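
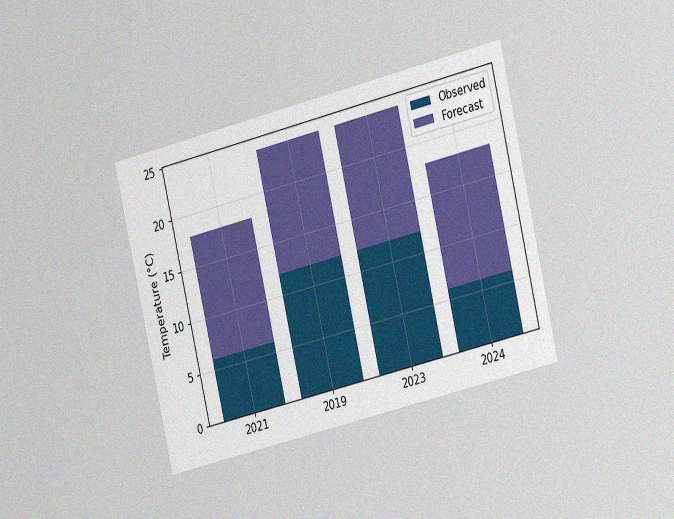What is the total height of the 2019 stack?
24°C

The chart is tilted about 13° counter-clockwise and viewed slightly from the right, with some photo noise. The 2019 stack's top reaches 24°C on the y-axis.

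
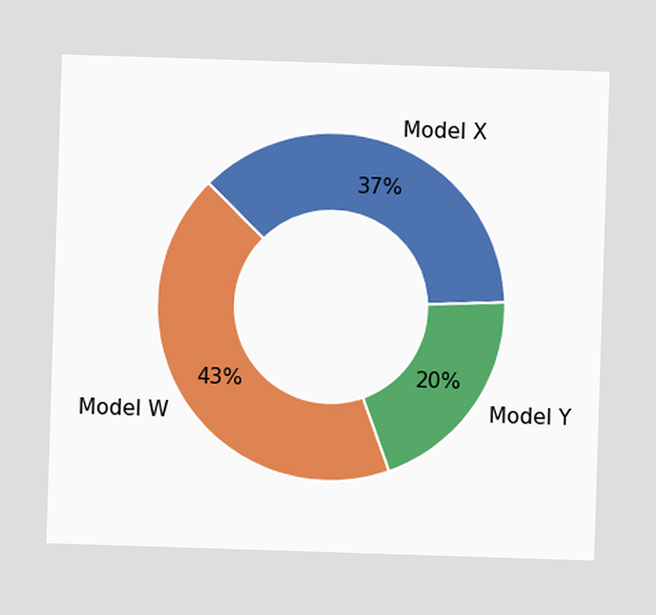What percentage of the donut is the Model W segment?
The Model W segment takes up 43% of the ring.

43%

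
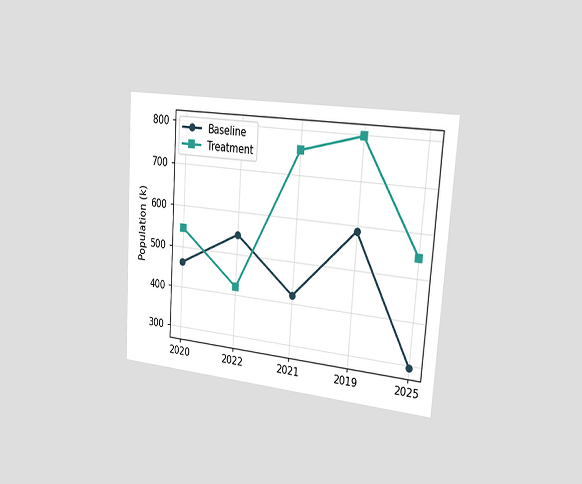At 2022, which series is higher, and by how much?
The chart is tilted about 4° clockwise and viewed slightly from the right. At 2022, Baseline sits above the other line by 126k.

Baseline, by 126k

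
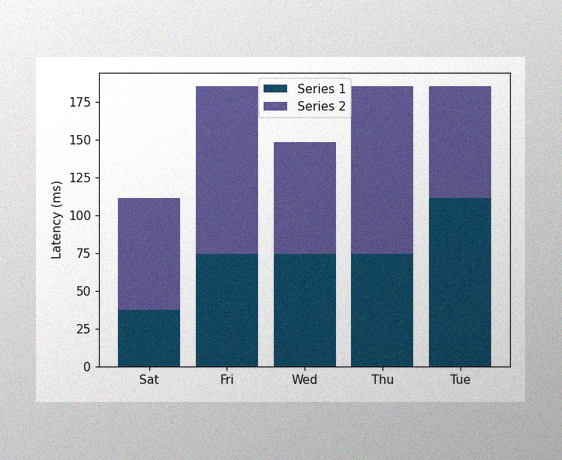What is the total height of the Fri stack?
185ms

The image has some photo noise and uneven lighting. The Fri stack's top reaches 185ms on the y-axis.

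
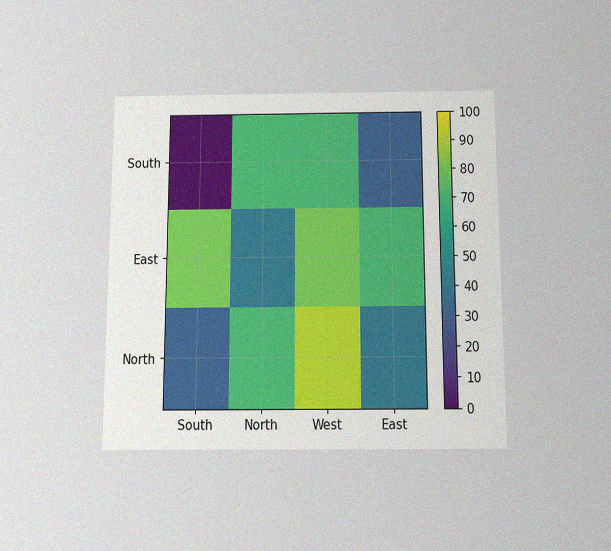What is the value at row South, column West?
The chart is viewed slightly from below, with some photo noise. Matching cell (South, West) against the colorbar gives 70.

70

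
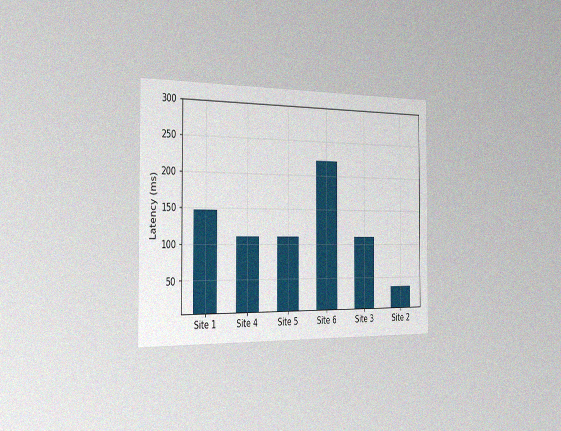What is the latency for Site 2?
37ms

The chart is viewed slightly from the left, with some photo noise. Reading along the chart's y-axis, the Site 2 bar reaches 37ms.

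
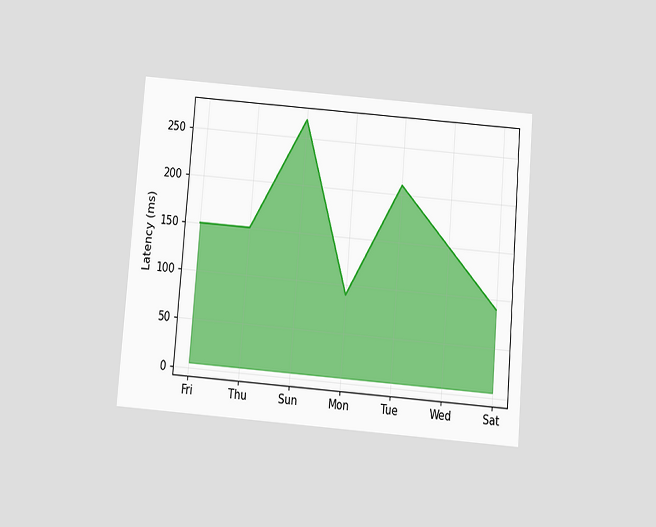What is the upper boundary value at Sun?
The chart is tilted about 5° clockwise and viewed slightly from below. At Sun the upper boundary is at 270ms.

270ms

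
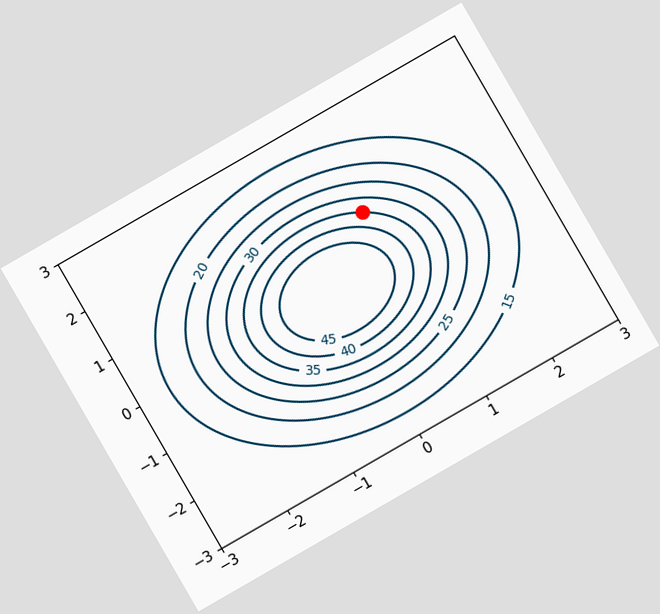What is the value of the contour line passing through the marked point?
The chart is tilted about 30° counter-clockwise. The marked point sits on the contour labelled 35.

35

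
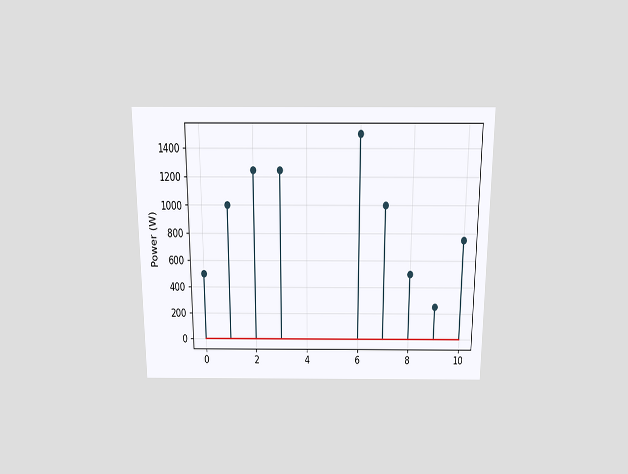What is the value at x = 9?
250W

The chart is viewed slightly from above. The stem at x=9 reaches 250W.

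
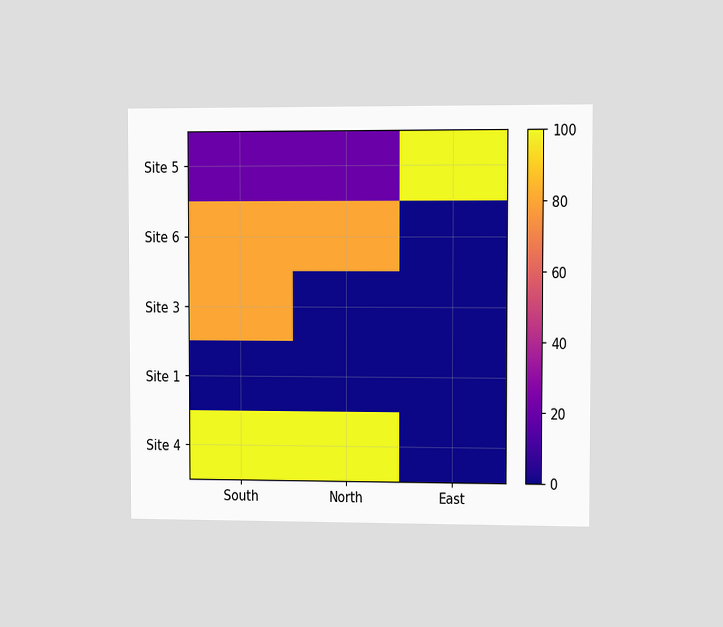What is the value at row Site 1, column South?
0

The chart is viewed at a slight angle. Matching cell (Site 1, South) against the colorbar gives 0.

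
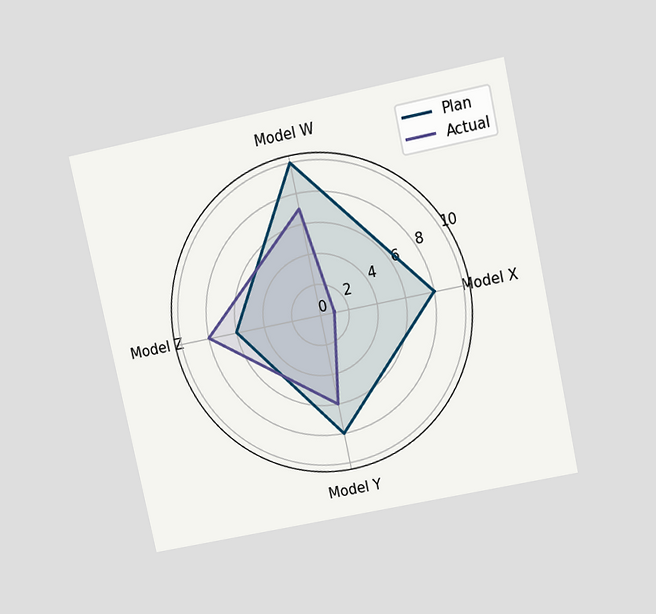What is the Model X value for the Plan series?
8

The chart is tilted about 12° counter-clockwise and viewed slightly from above. On the Model X axis, Plan reaches 8.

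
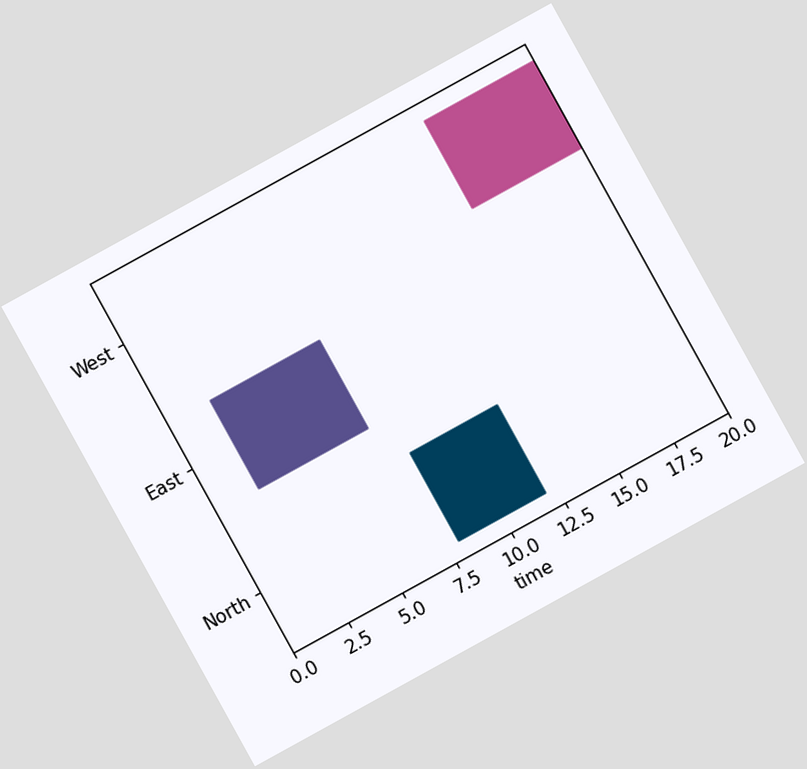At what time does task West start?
15

The chart is tilted about 29° counter-clockwise. The West bar begins at t=15.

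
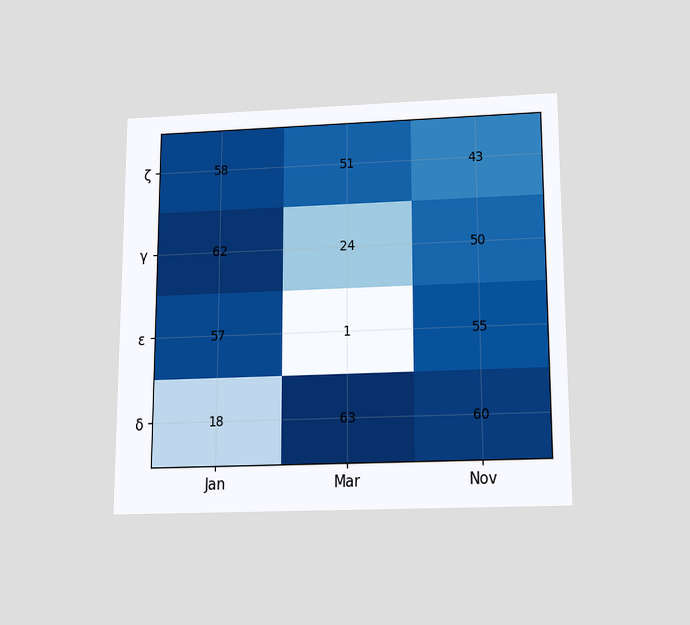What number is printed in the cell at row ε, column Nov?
55

The chart is viewed slightly from below. The (ε, Nov) cell reads 55.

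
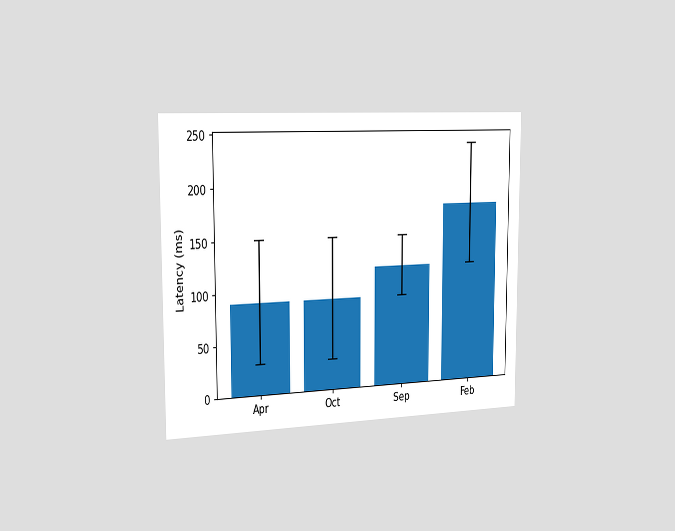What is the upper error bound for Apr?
150ms

The chart is viewed slightly from the left. The Apr bar's upper whisker reaches 150ms.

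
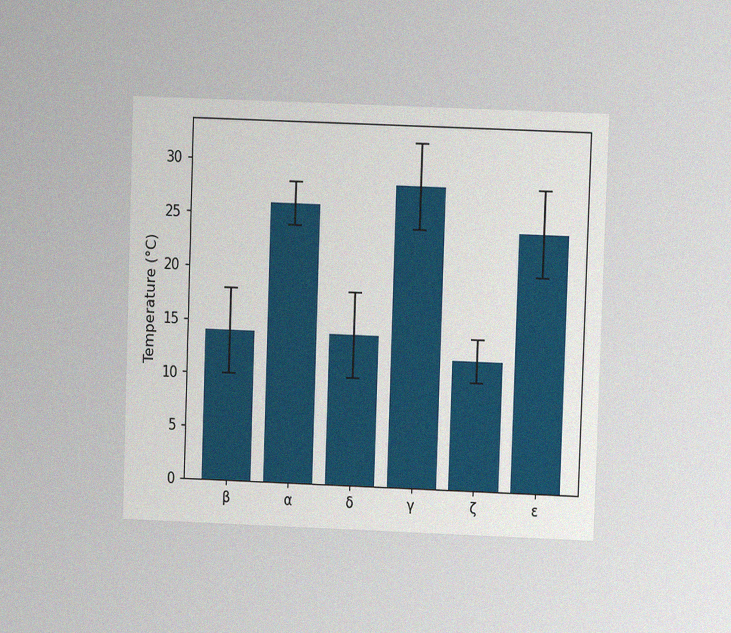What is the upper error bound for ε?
The chart is tilted about 2° clockwise and viewed at a slight angle, with some photo noise. The ε bar's upper whisker reaches 28°C.

28°C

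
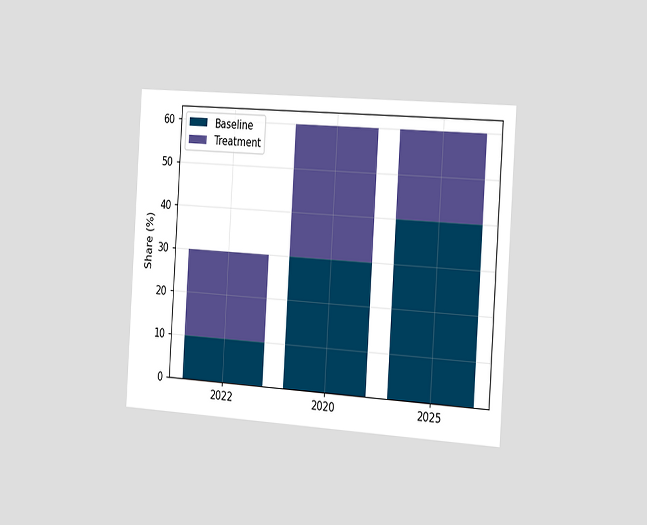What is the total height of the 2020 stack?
The chart is tilted about 4° clockwise and viewed slightly from the right. The 2020 stack's top reaches 60% on the y-axis.

60%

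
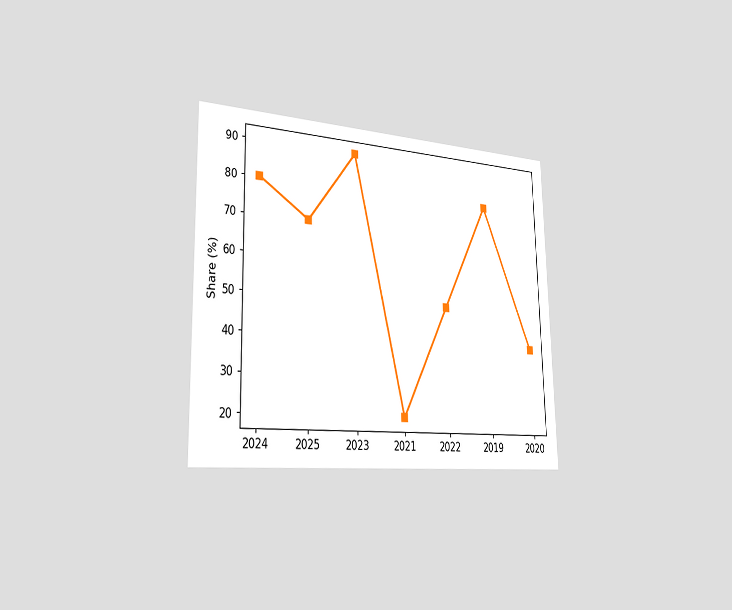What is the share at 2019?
The chart is viewed slightly from the left. At 2019, the line is at 80%.

80%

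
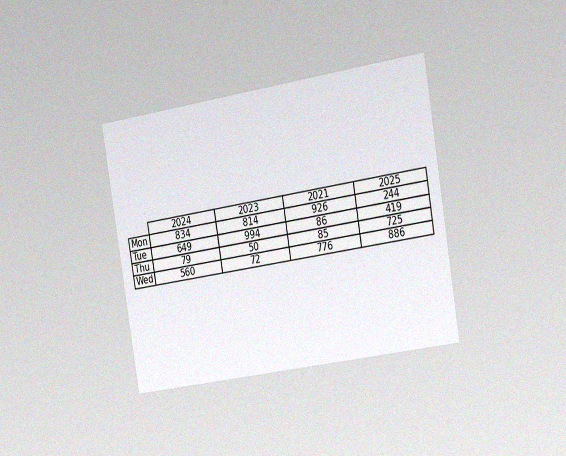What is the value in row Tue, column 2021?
86

The chart is tilted about 9° counter-clockwise and viewed slightly from the right, with some photo noise. The (Tue, 2021) cell reads 86.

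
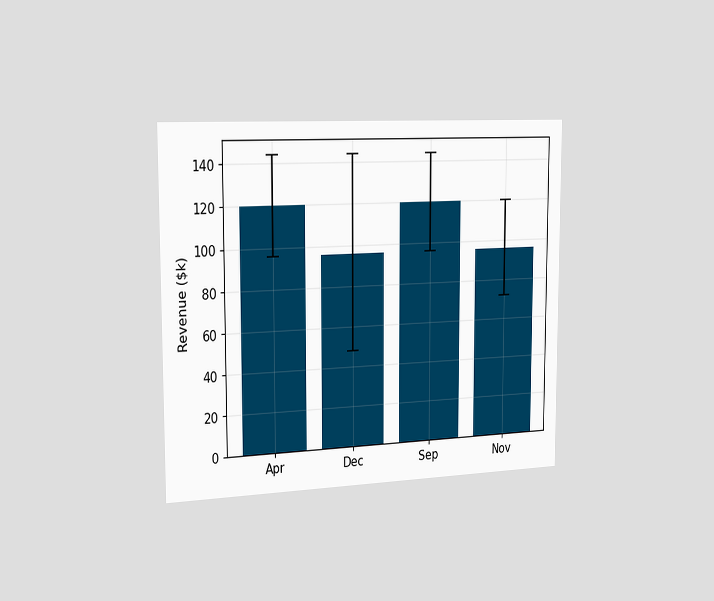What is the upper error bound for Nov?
$120k

The chart is viewed slightly from the left. The Nov bar's upper whisker reaches $120k.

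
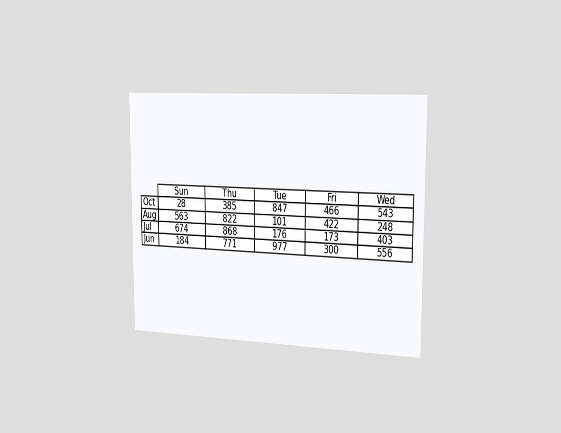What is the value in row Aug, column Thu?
The chart is viewed slightly from the right. The (Aug, Thu) cell reads 822.

822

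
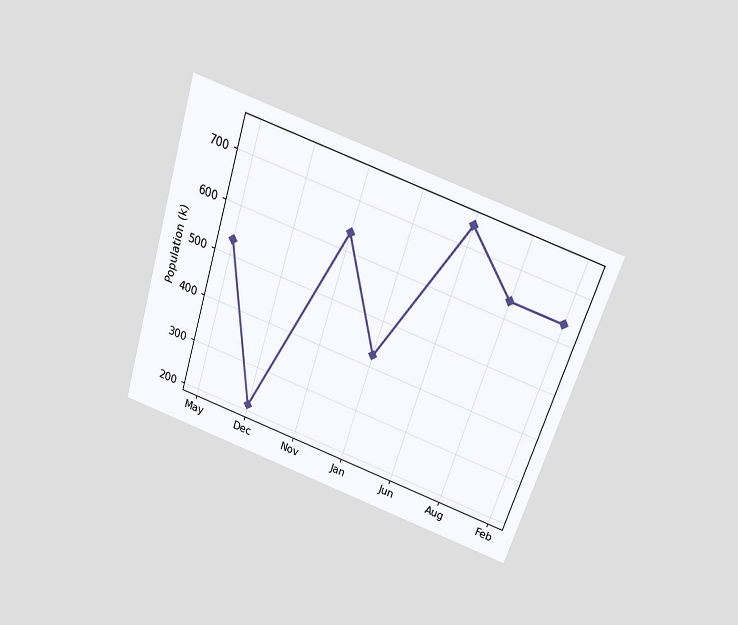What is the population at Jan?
424k

The chart is tilted about 18° clockwise and viewed slightly from above. At Jan, the line is at 424k.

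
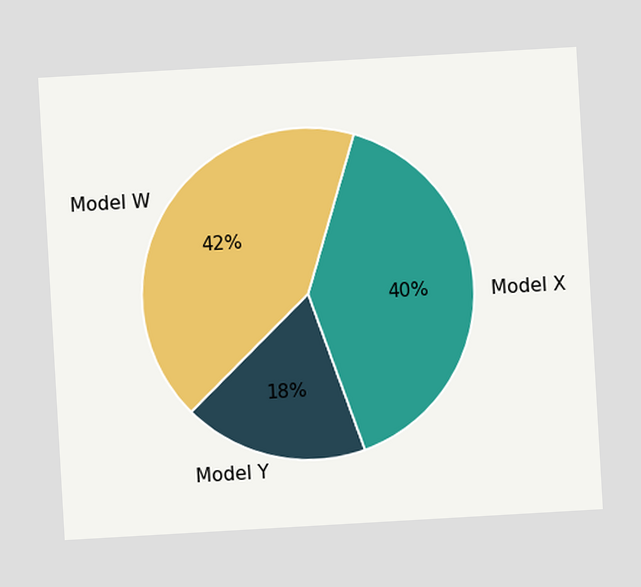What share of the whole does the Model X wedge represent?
The chart is tilted about 3° counter-clockwise. The Model X slice takes up 40% of the pie.

40%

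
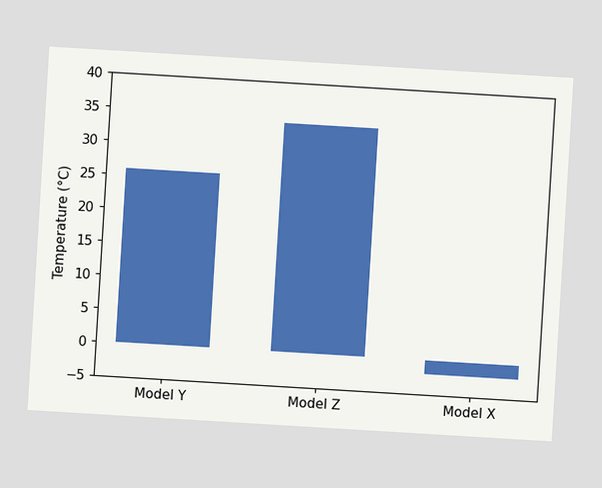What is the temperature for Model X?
-2°C

The chart is tilted about 3° clockwise. Reading along the chart's y-axis, the Model X bar reaches -2°C.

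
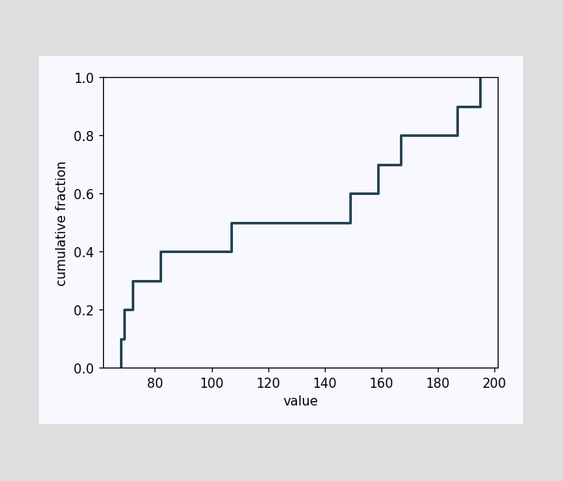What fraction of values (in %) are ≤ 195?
100%

At x=195 the ECDF step is at 100%.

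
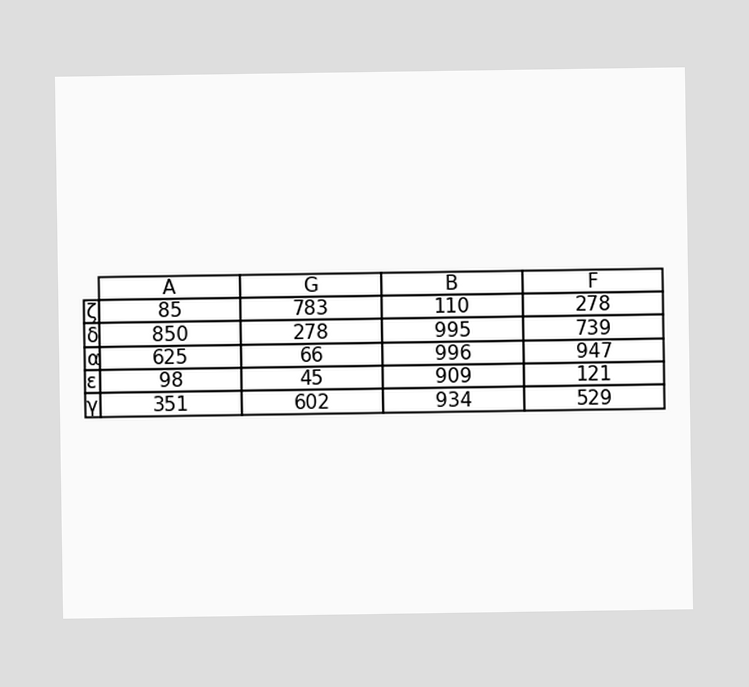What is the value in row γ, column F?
The (γ, F) cell reads 529.

529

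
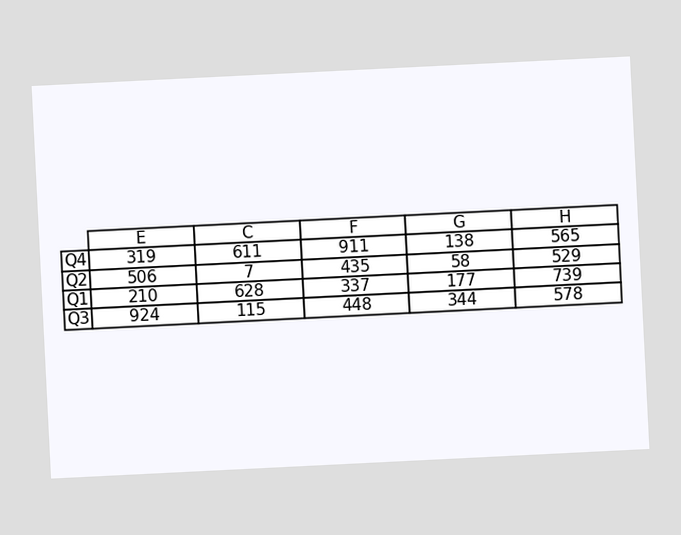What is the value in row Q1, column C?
628

The chart is tilted about 3° counter-clockwise. The (Q1, C) cell reads 628.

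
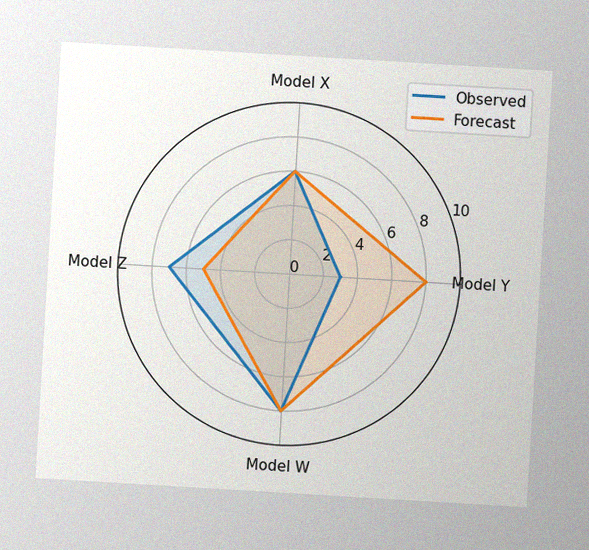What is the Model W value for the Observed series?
The chart is tilted about 3° clockwise, with some photo noise. On the Model W axis, Observed reaches 8.

8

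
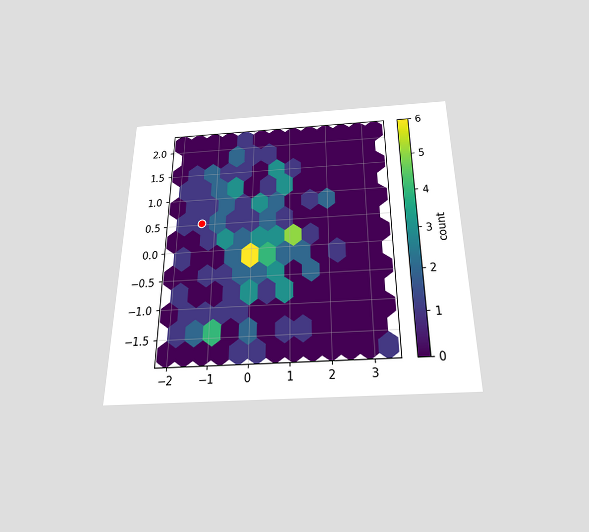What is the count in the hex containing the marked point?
1

The chart is viewed slightly from below. The marked hex reads 1 on the colorbar.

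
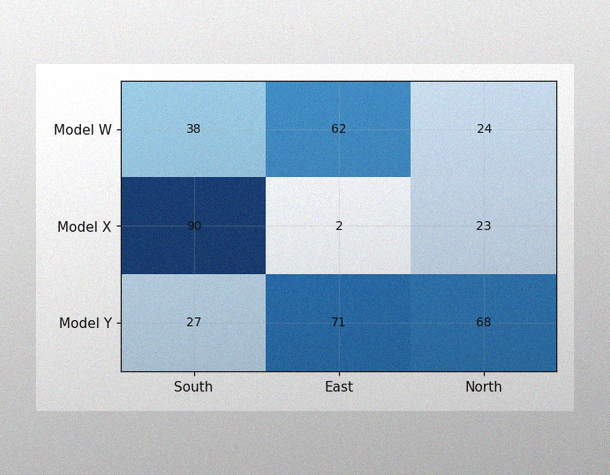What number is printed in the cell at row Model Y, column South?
The image has some photo noise and uneven lighting. The (Model Y, South) cell reads 27.

27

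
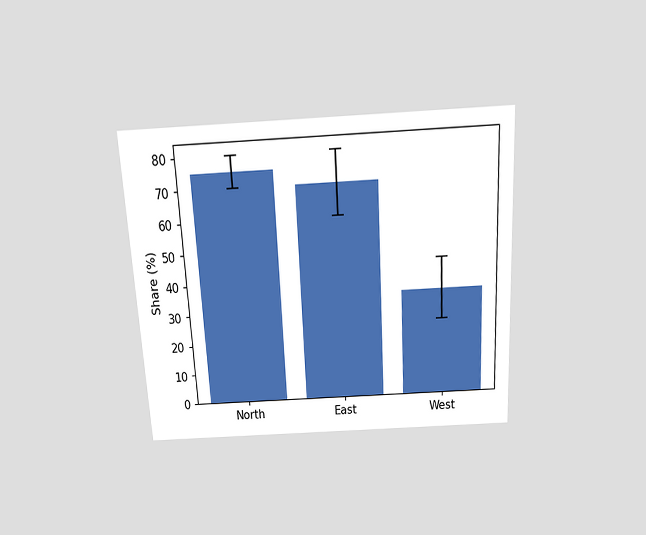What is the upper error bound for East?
The chart is tilted about 3° counter-clockwise and viewed slightly from above. The East bar's upper whisker reaches 80%.

80%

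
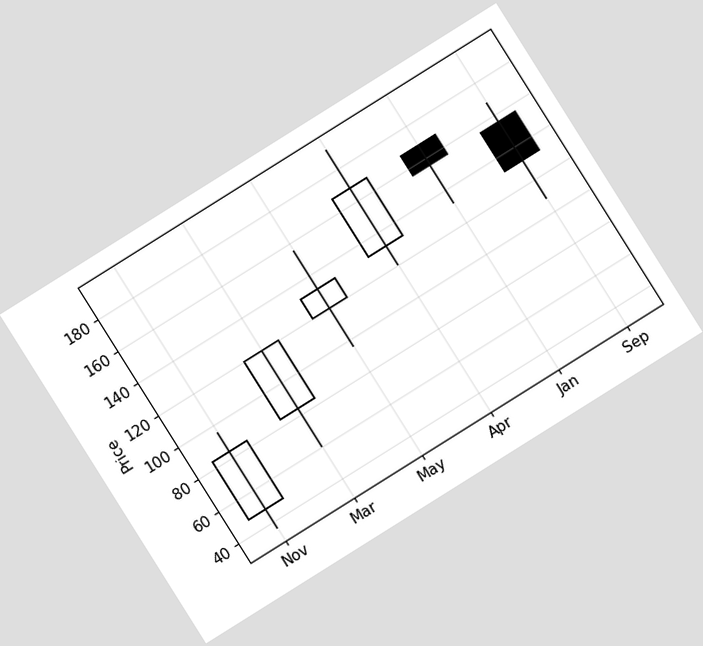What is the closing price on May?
132

The chart is tilted about 32° counter-clockwise. The May candle closes at 132.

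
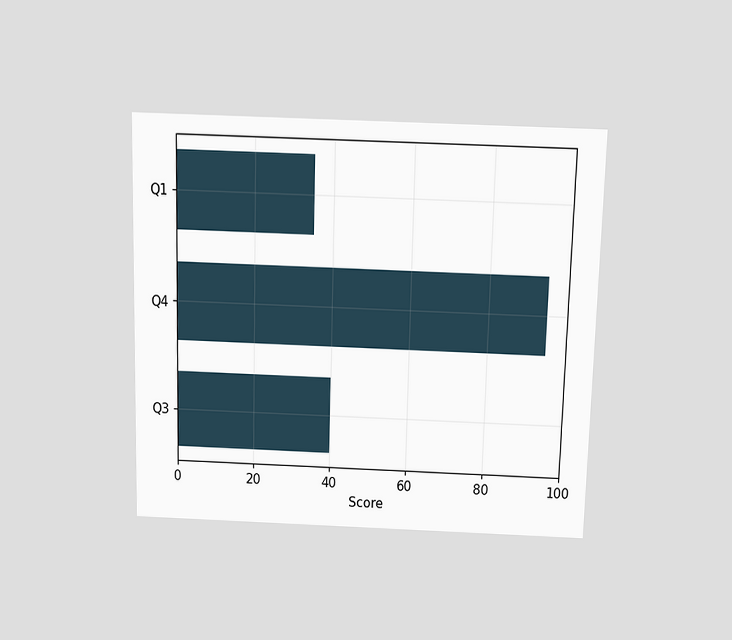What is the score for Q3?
The chart is viewed slightly from above. Reading along the chart's x-axis, the Q3 bar reaches 40.

40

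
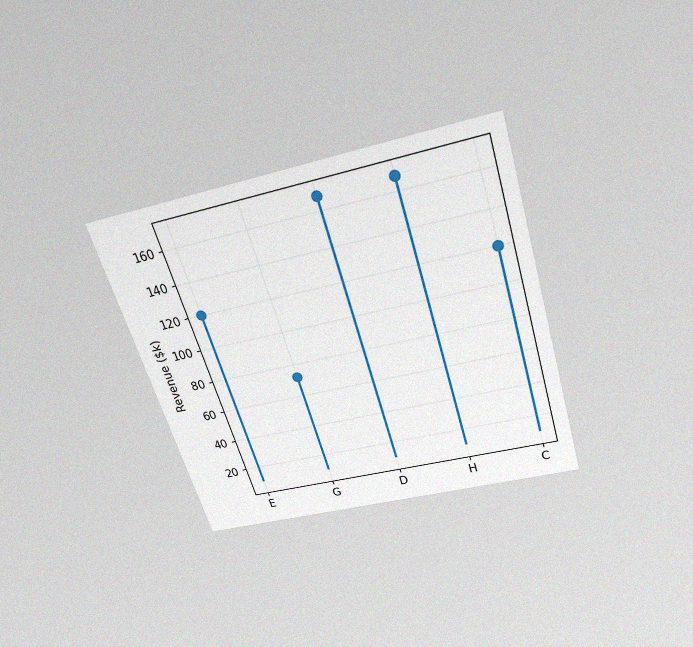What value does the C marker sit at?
$120k

The chart is tilted about 17° counter-clockwise and viewed slightly from above, with some photo noise. The C marker sits at $120k.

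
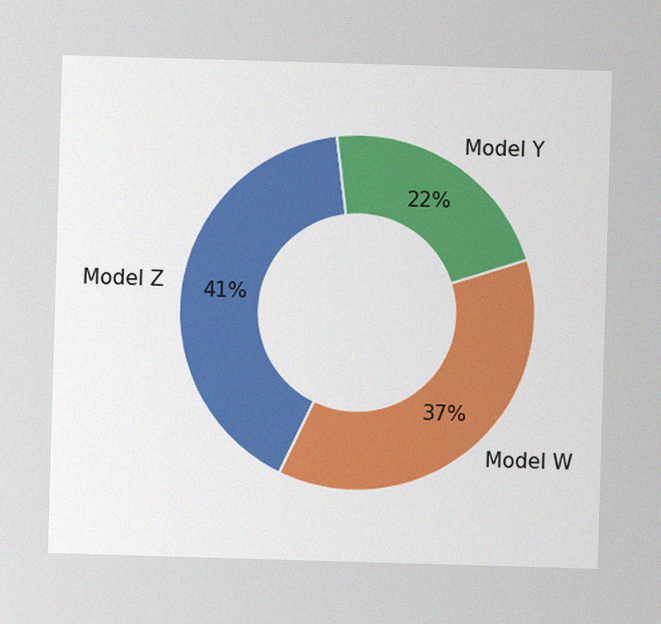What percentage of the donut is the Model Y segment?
The image has some photo noise and uneven lighting. The Model Y segment takes up 22% of the ring.

22%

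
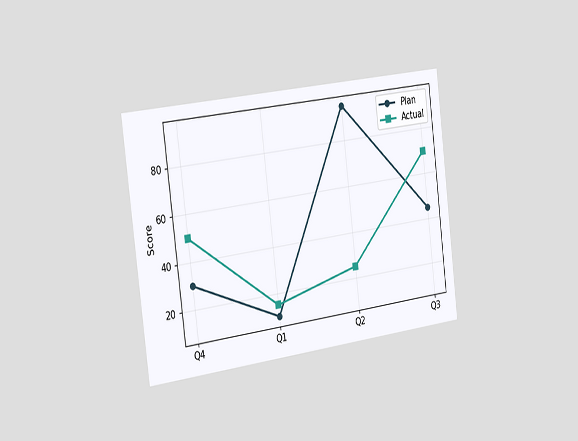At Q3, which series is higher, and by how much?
Actual, by 25

The chart is tilted about 7° counter-clockwise and viewed slightly from the left. At Q3, Actual sits above the other line by 25.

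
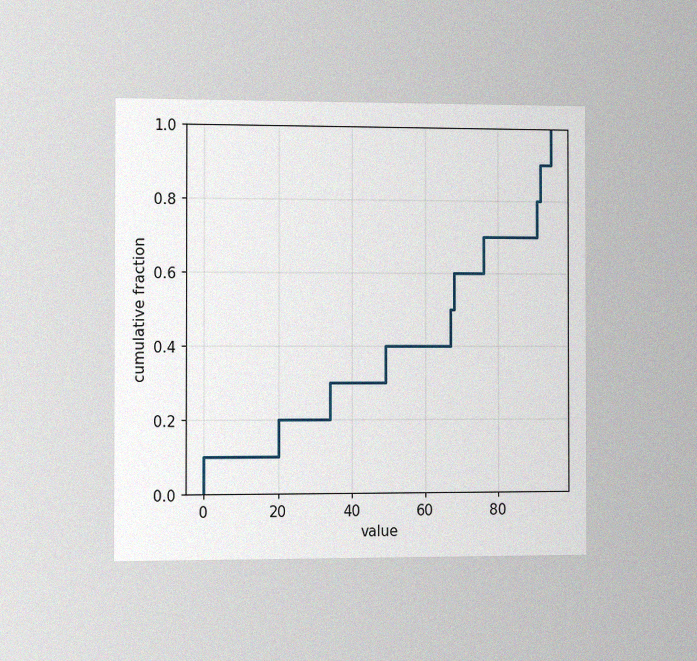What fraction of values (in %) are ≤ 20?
20%

The chart is viewed slightly from the left, with some photo noise. At x=20 the ECDF step is at 20%.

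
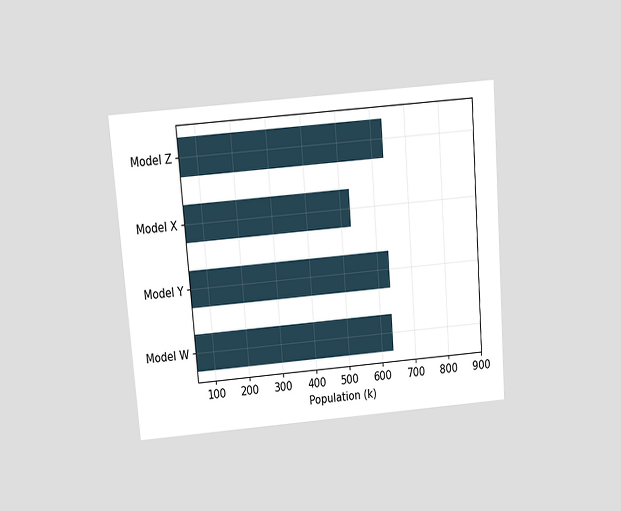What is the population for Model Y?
636k

The chart is tilted about 5° counter-clockwise and viewed at a slight angle. Reading along the chart's x-axis, the Model Y bar reaches 636k.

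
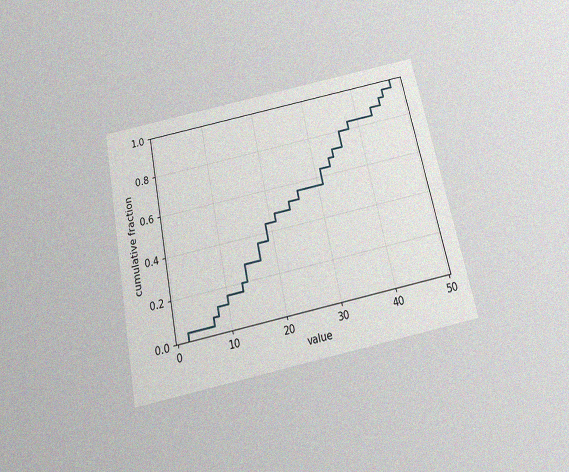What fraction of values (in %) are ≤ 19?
44%

The chart is tilted about 12° counter-clockwise and viewed slightly from below, with some photo noise. At x=19 the ECDF step is at 44%.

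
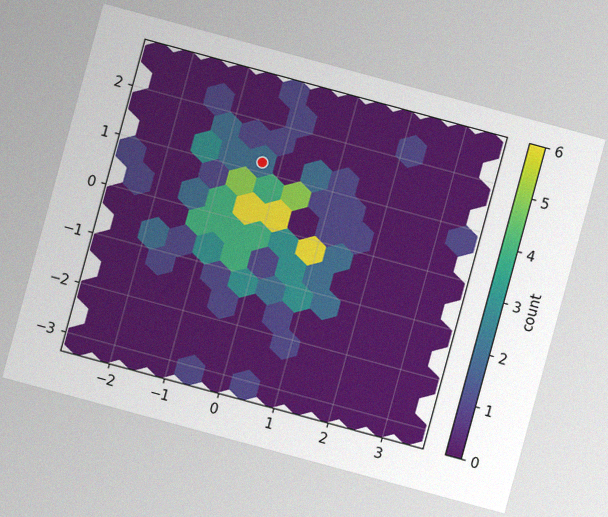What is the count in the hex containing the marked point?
2

The chart is tilted about 15° clockwise, with some photo noise. The marked hex reads 2 on the colorbar.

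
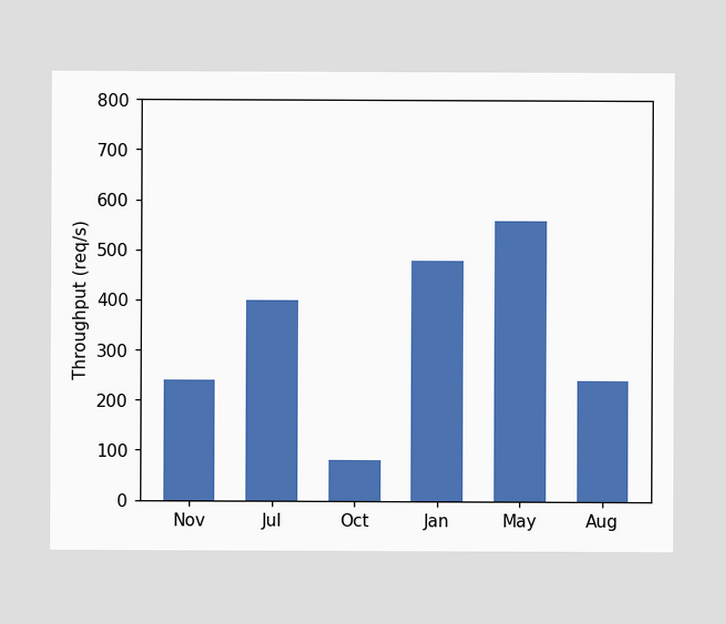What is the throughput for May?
560req/s

Reading along the chart's y-axis, the May bar reaches 560req/s.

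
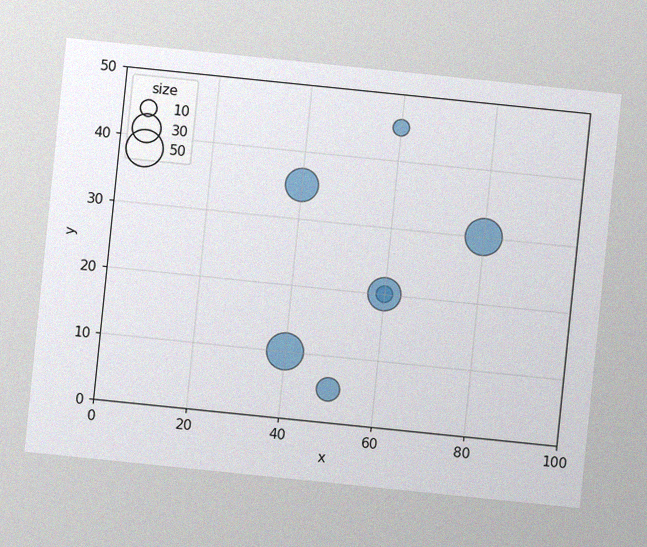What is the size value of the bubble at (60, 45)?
The chart is tilted about 6° clockwise, with some photo noise. Matching the bubble at (60, 45) against the size legend gives 10.

10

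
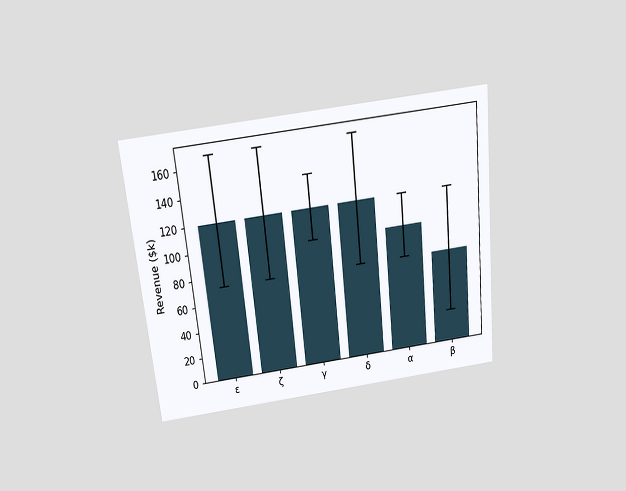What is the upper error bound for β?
$120k

The chart is tilted about 6° counter-clockwise and viewed slightly from above. The β bar's upper whisker reaches $120k.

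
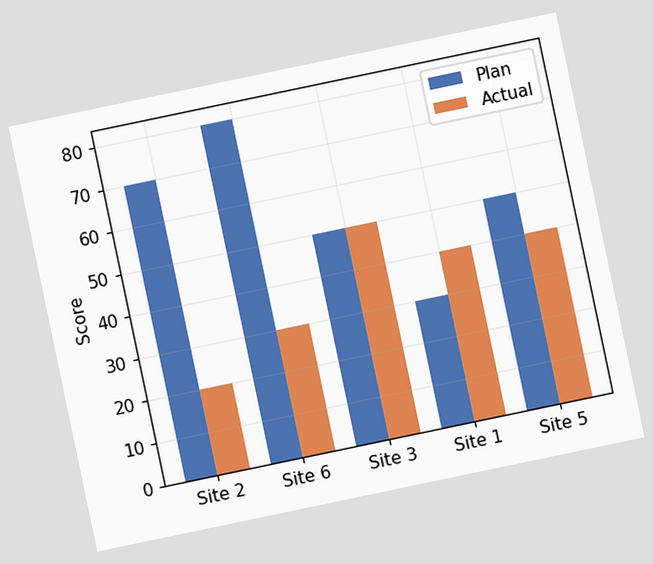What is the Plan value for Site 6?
80

The chart is tilted about 12° counter-clockwise. The Plan bar at Site 6 reaches 80 on the y-axis.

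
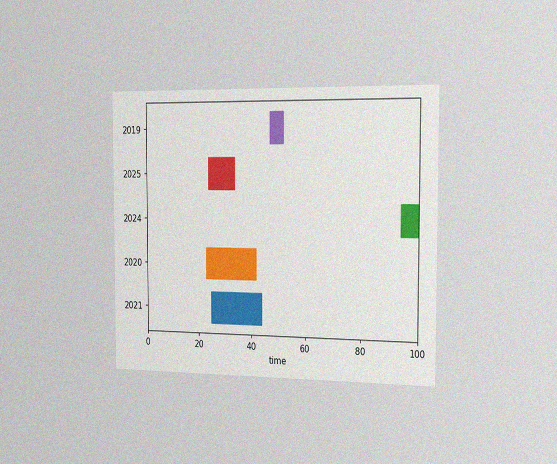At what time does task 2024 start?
94

The chart is viewed slightly from the right, with some photo noise. The 2024 bar begins at t=94.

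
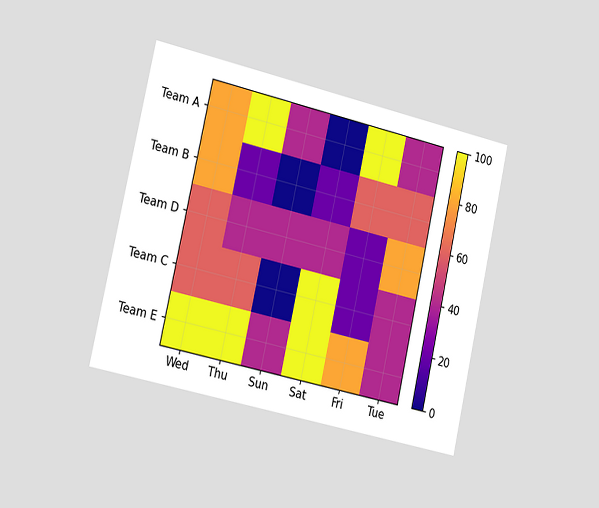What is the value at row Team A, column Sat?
The chart is tilted about 13° clockwise and viewed slightly from the left. Matching cell (Team A, Sat) against the colorbar gives 0.

0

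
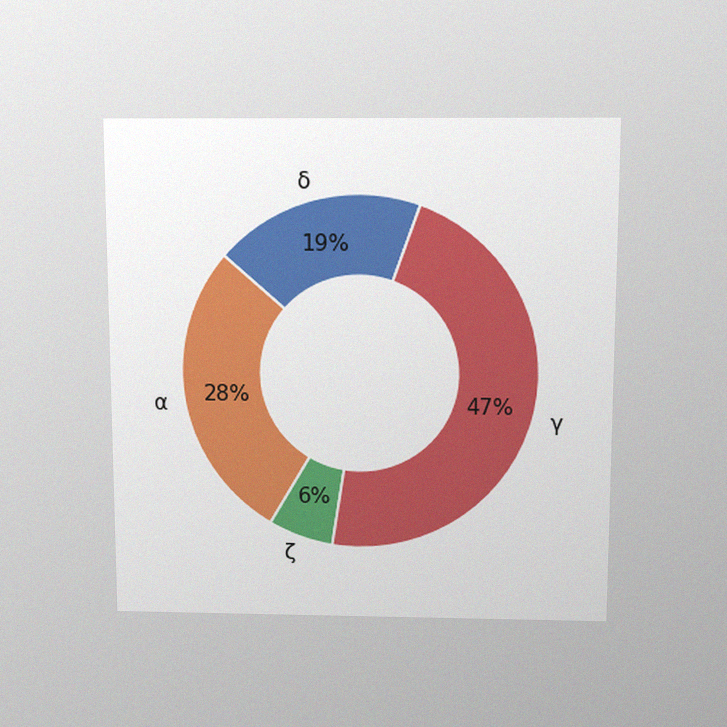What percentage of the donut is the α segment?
28%

The chart is viewed slightly from above, with some photo noise. The α segment takes up 28% of the ring.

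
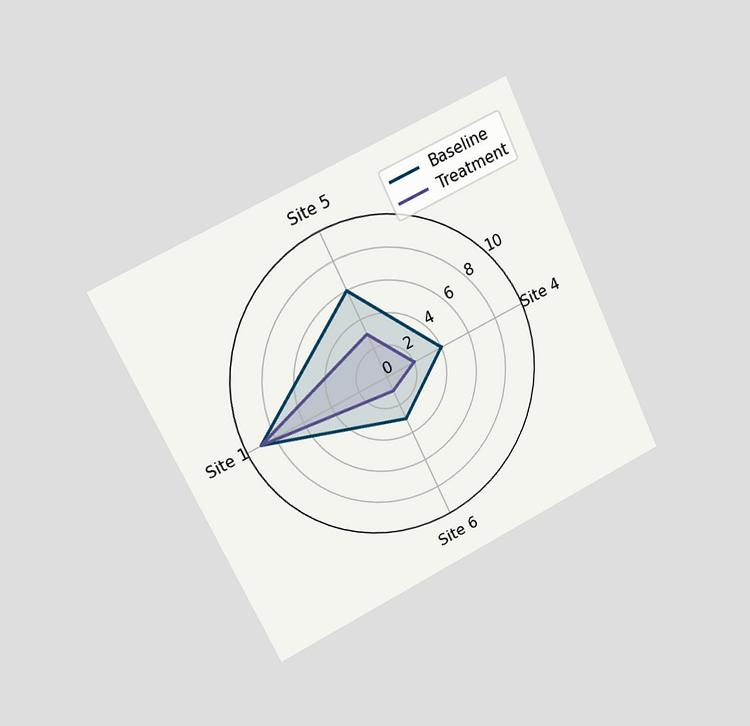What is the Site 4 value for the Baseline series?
4

The chart is tilted about 25° counter-clockwise and viewed slightly from the left. On the Site 4 axis, Baseline reaches 4.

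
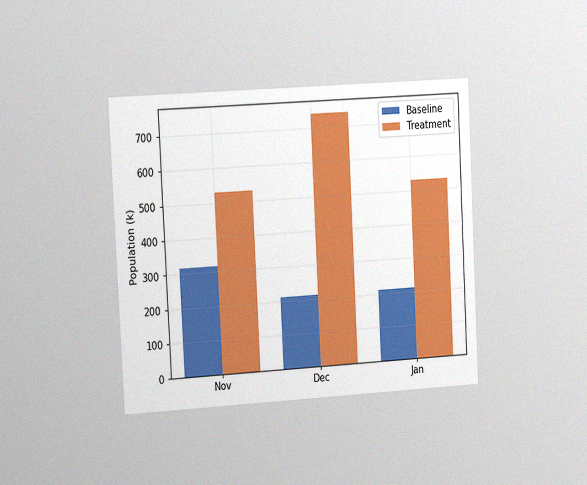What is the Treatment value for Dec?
The chart is tilted about 3° counter-clockwise and viewed slightly from the left, with some photo noise. The Treatment bar at Dec reaches 742k on the y-axis.

742k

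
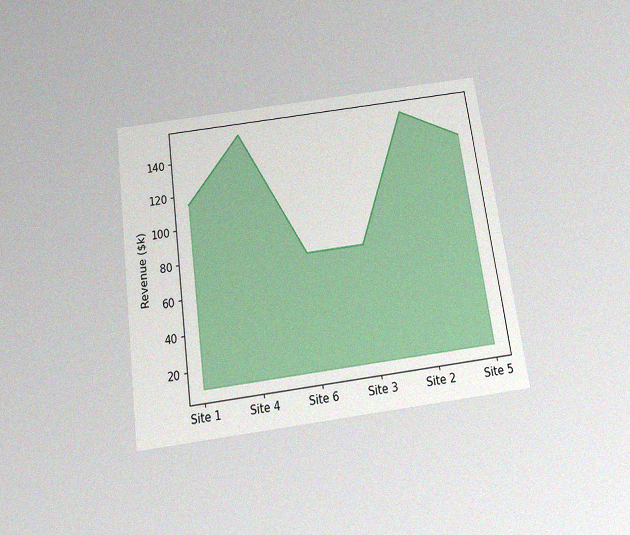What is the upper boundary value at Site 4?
The chart is tilted about 8° counter-clockwise and viewed slightly from below, with some photo noise. At Site 4 the upper boundary is at $152k.

$152k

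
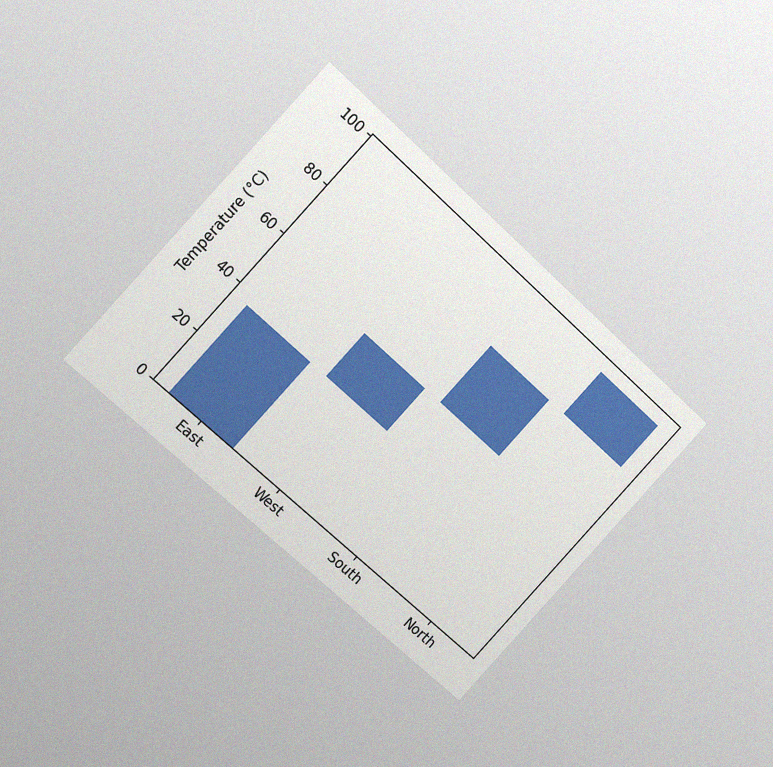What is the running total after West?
54°C

The chart is tilted about 43° clockwise and viewed at a slight angle, with some photo noise. After West the running total reaches 54°C.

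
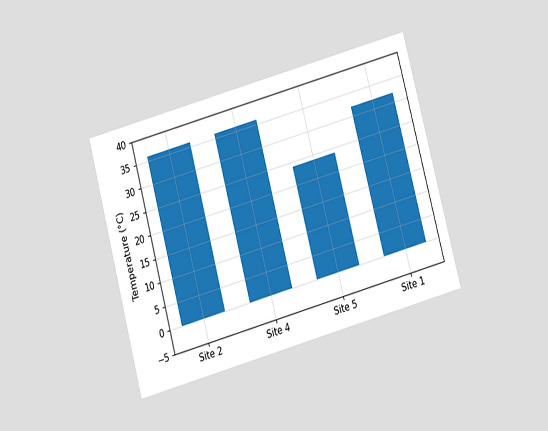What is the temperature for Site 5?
The chart is tilted about 15° counter-clockwise and viewed slightly from below. Reading along the chart's y-axis, the Site 5 bar reaches 24°C.

24°C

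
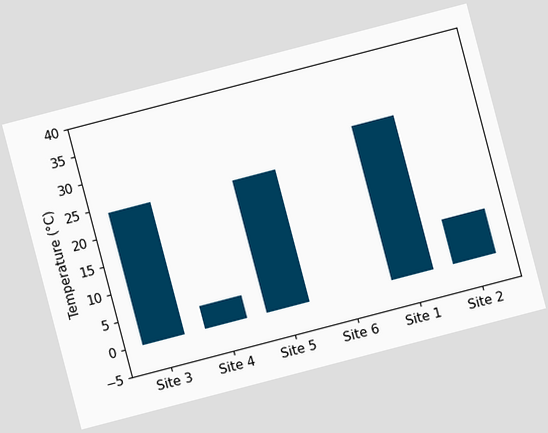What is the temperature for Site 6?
0°C

The chart is tilted about 15° counter-clockwise. Reading along the chart's y-axis, the Site 6 bar reaches 0°C.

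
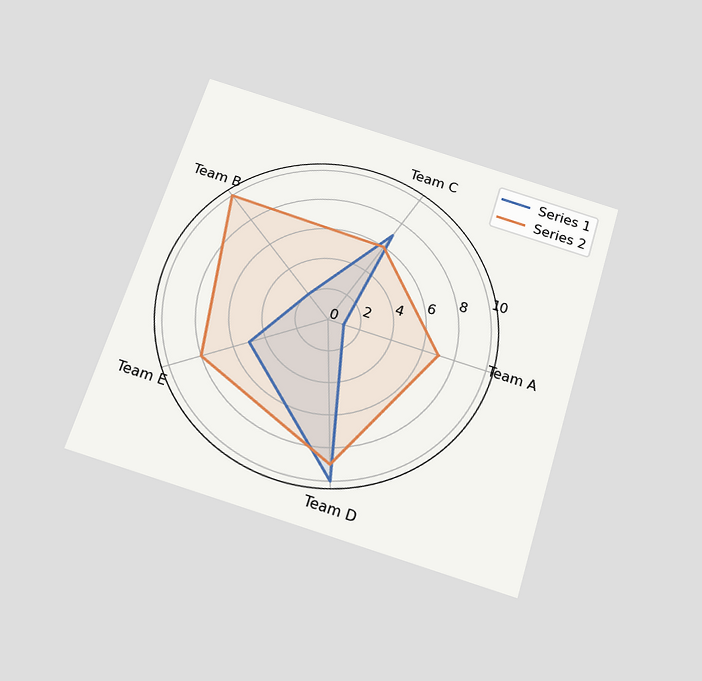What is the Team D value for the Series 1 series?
The chart is tilted about 17° clockwise and viewed slightly from below. On the Team D axis, Series 1 reaches 10.

10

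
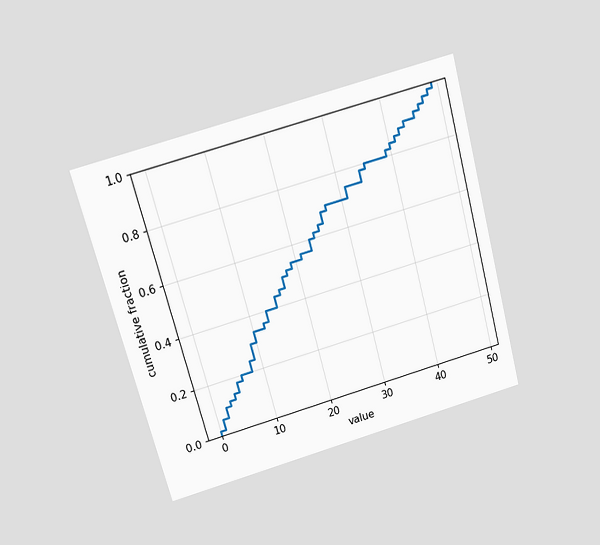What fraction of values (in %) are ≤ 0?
2%

The chart is tilted about 15° counter-clockwise and viewed at a slight angle. At x=0 the ECDF step is at 2%.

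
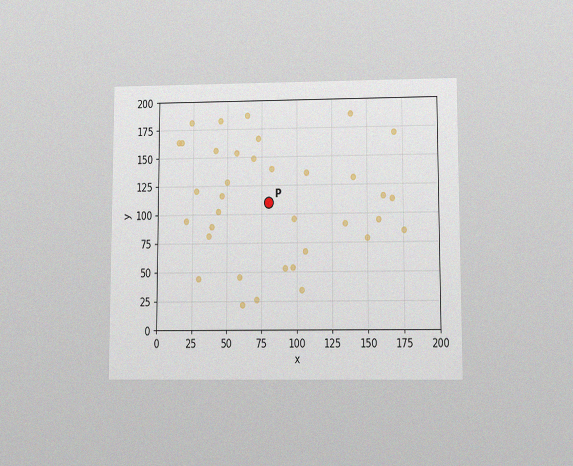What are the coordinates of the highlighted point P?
(80, 110)

The chart is viewed at a slight angle, with some photo noise. Following the gridlines from P to each axis, P sits at (80, 110).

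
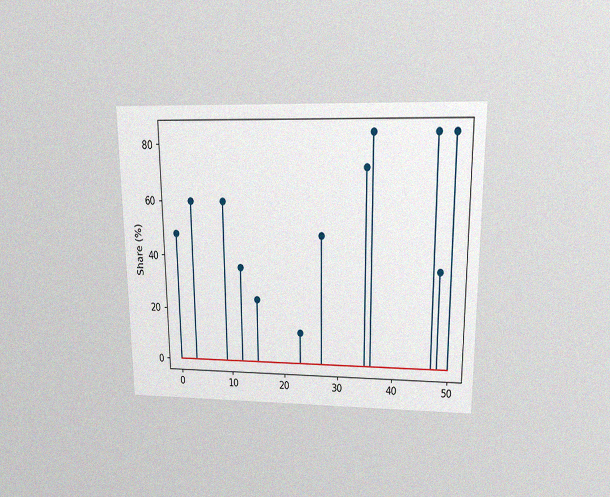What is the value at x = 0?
The chart is viewed slightly from above, with some photo noise. The stem at x=0 reaches 48%.

48%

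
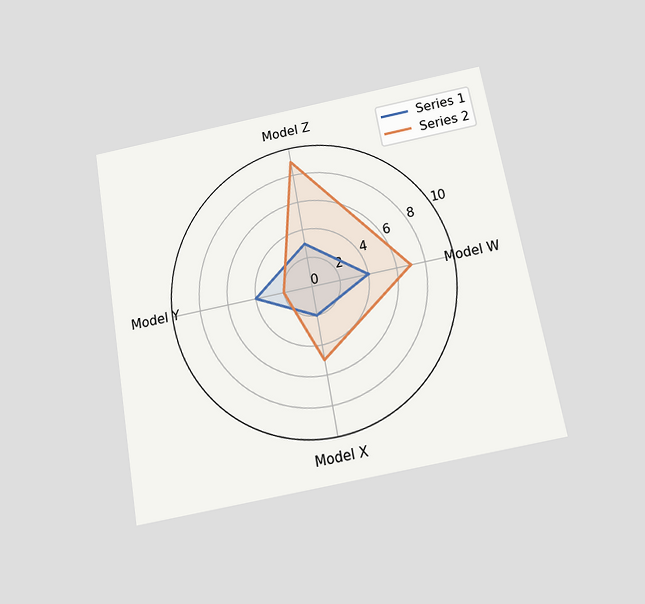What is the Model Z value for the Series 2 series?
9

The chart is tilted about 10° counter-clockwise and viewed slightly from below. On the Model Z axis, Series 2 reaches 9.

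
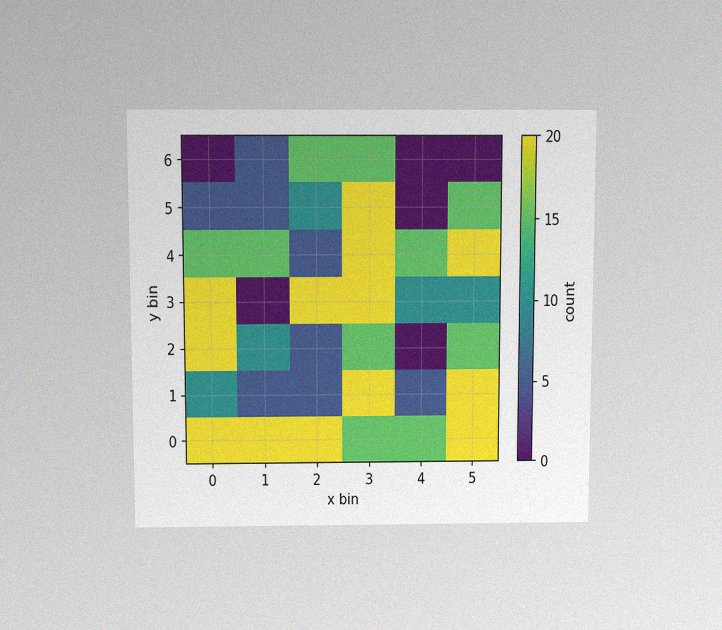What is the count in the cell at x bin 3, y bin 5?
The chart is viewed slightly from above, with some photo noise. Matching the cell (3, 5) against the colorbar gives 20.

20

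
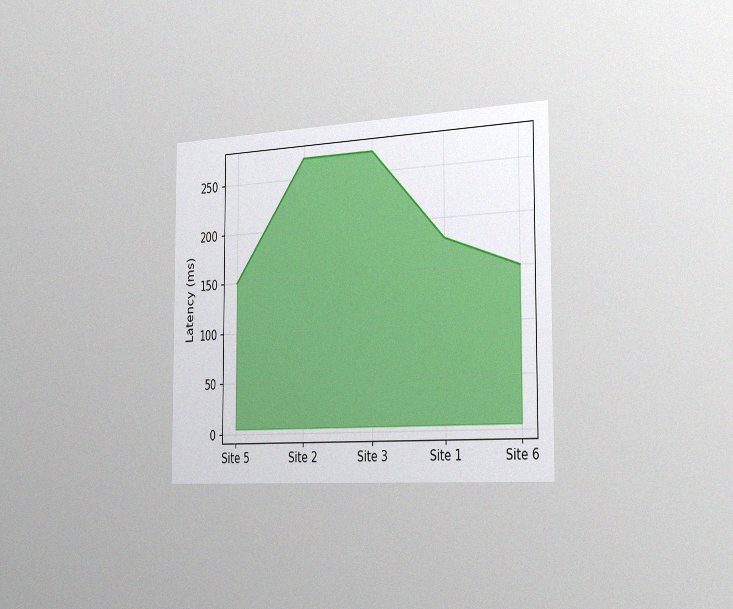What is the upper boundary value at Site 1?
The chart is viewed slightly from the right, with some photo noise. At Site 1 the upper boundary is at 180ms.

180ms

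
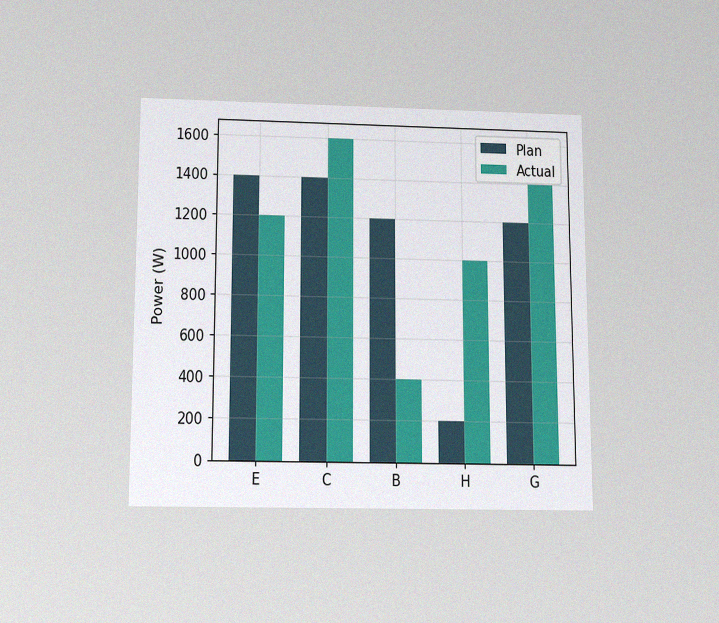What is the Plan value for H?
200W

The chart is viewed slightly from below, with some photo noise. The Plan bar at H reaches 200W on the y-axis.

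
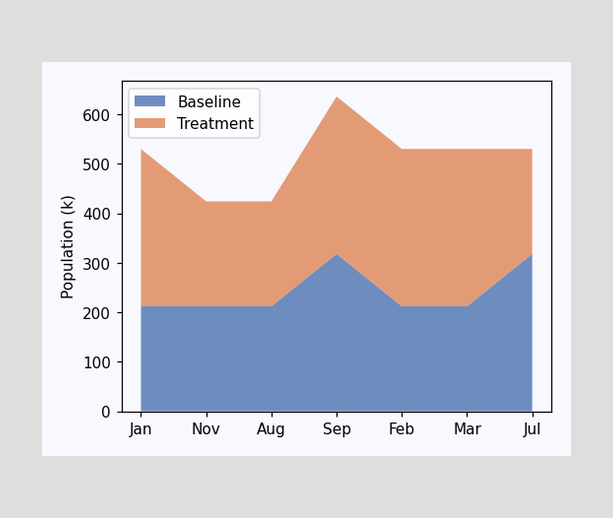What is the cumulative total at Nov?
424k

The stacked total at Nov reaches 424k.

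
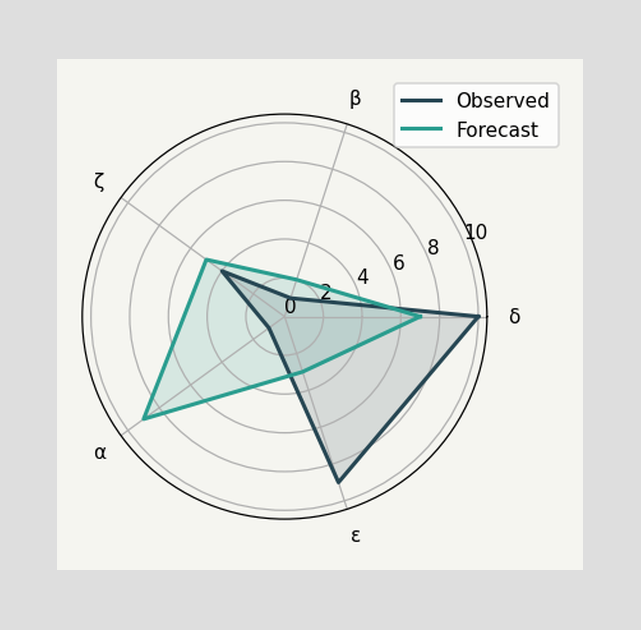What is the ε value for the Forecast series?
On the ε axis, Forecast reaches 3.

3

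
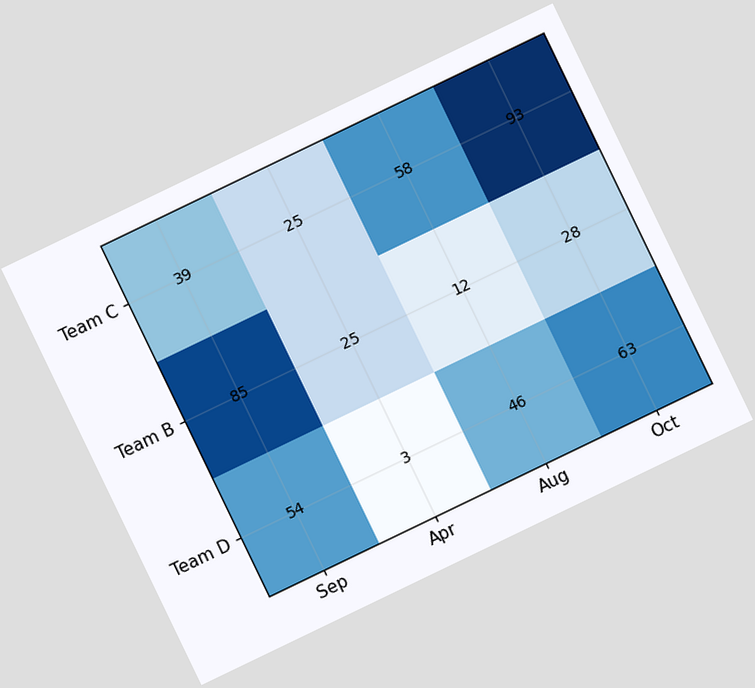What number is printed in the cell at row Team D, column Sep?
54

The chart is tilted about 26° counter-clockwise. The (Team D, Sep) cell reads 54.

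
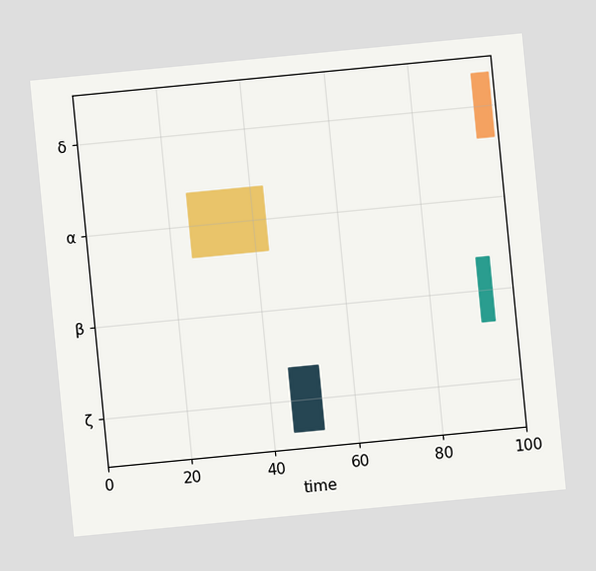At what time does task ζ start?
The chart is tilted about 6° counter-clockwise. The ζ bar begins at t=45.

45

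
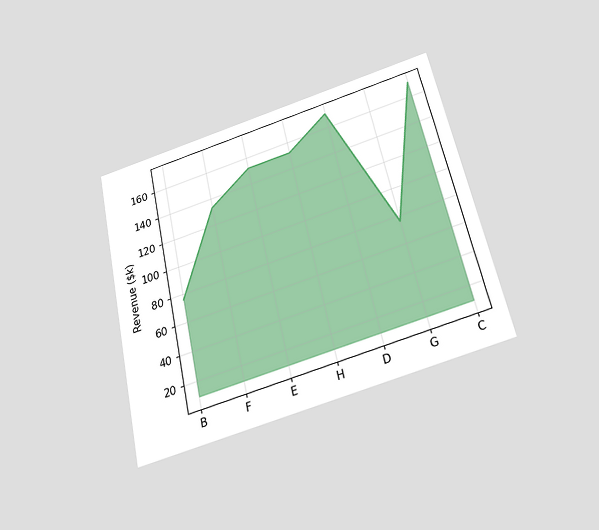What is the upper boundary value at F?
The chart is tilted about 12° counter-clockwise and viewed slightly from below. At F the upper boundary is at $133k.

$133k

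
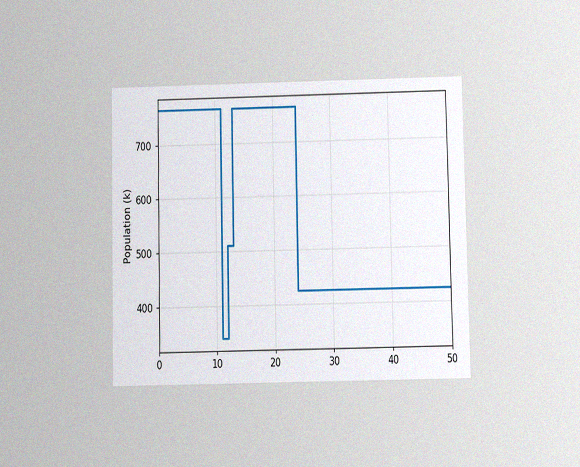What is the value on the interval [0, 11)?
The chart is viewed at a slight angle, with some photo noise. On [0, 11) the step sits at 765k.

765k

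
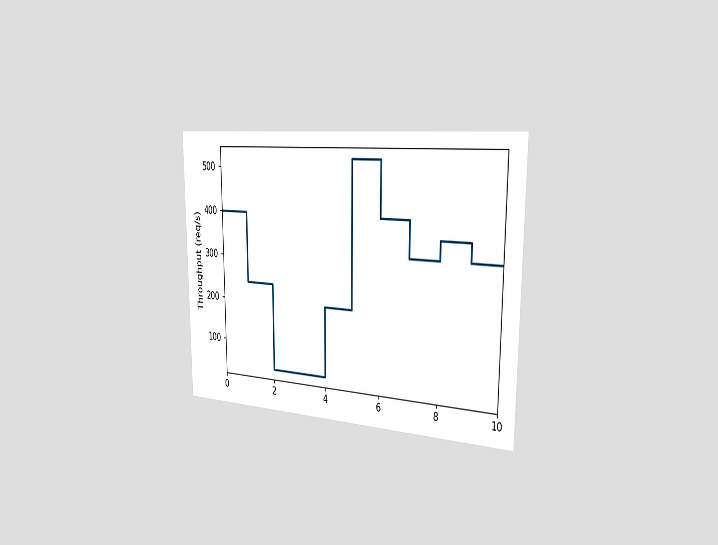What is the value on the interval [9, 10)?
320req/s

The chart is viewed slightly from the right. On [9, 10) the step sits at 320req/s.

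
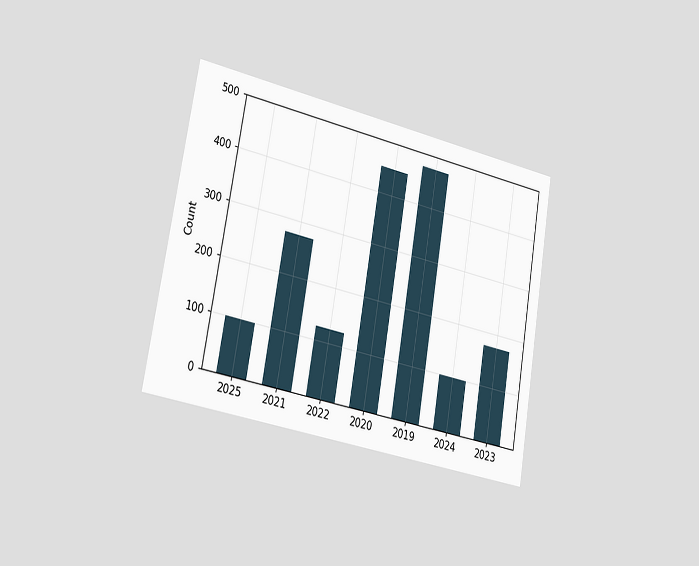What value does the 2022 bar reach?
125

The chart is tilted about 10° clockwise and viewed slightly from the left. Reading along the chart's y-axis, the 2022 bar reaches 125.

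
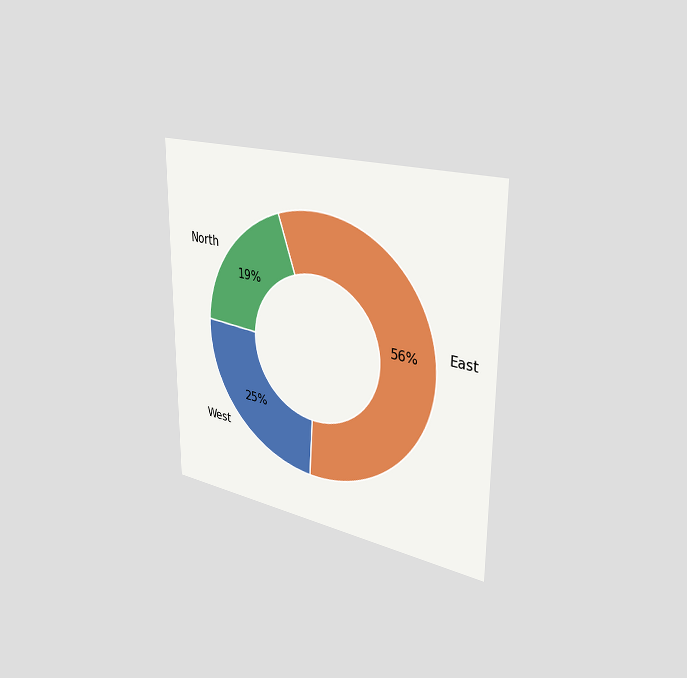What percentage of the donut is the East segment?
56%

The chart is viewed slightly from the right. The East segment takes up 56% of the ring.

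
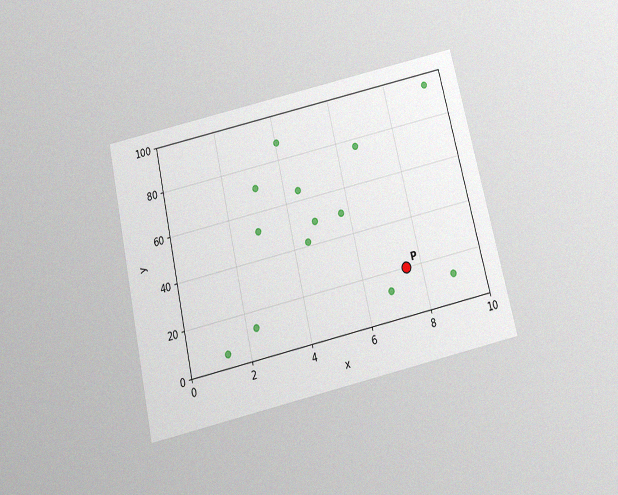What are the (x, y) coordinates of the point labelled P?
The chart is tilted about 13° counter-clockwise and viewed slightly from below, with some photo noise. Following the gridlines from P to each axis, P sits at (7.5, 20).

(7.5, 20)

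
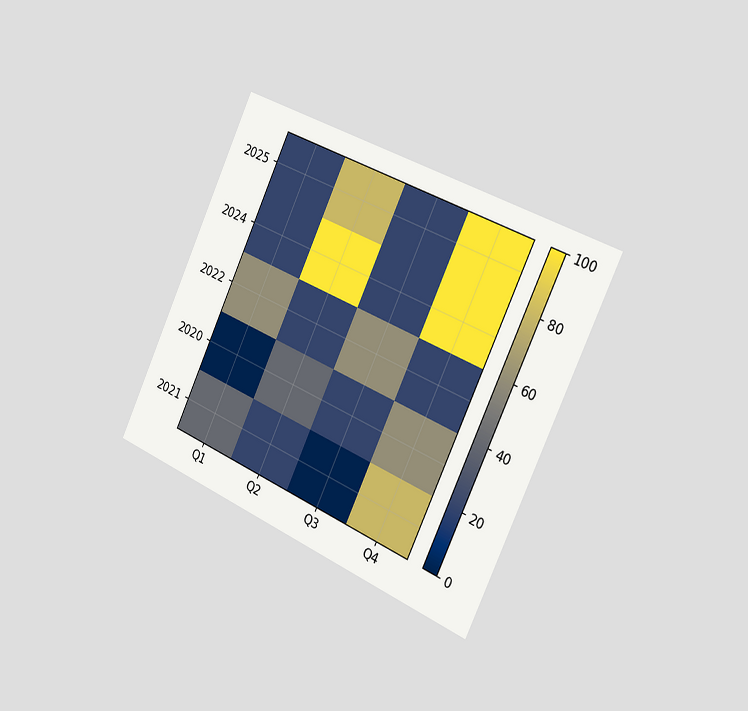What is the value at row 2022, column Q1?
60

The chart is tilted about 25° clockwise and viewed slightly from the right. Matching cell (2022, Q1) against the colorbar gives 60.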